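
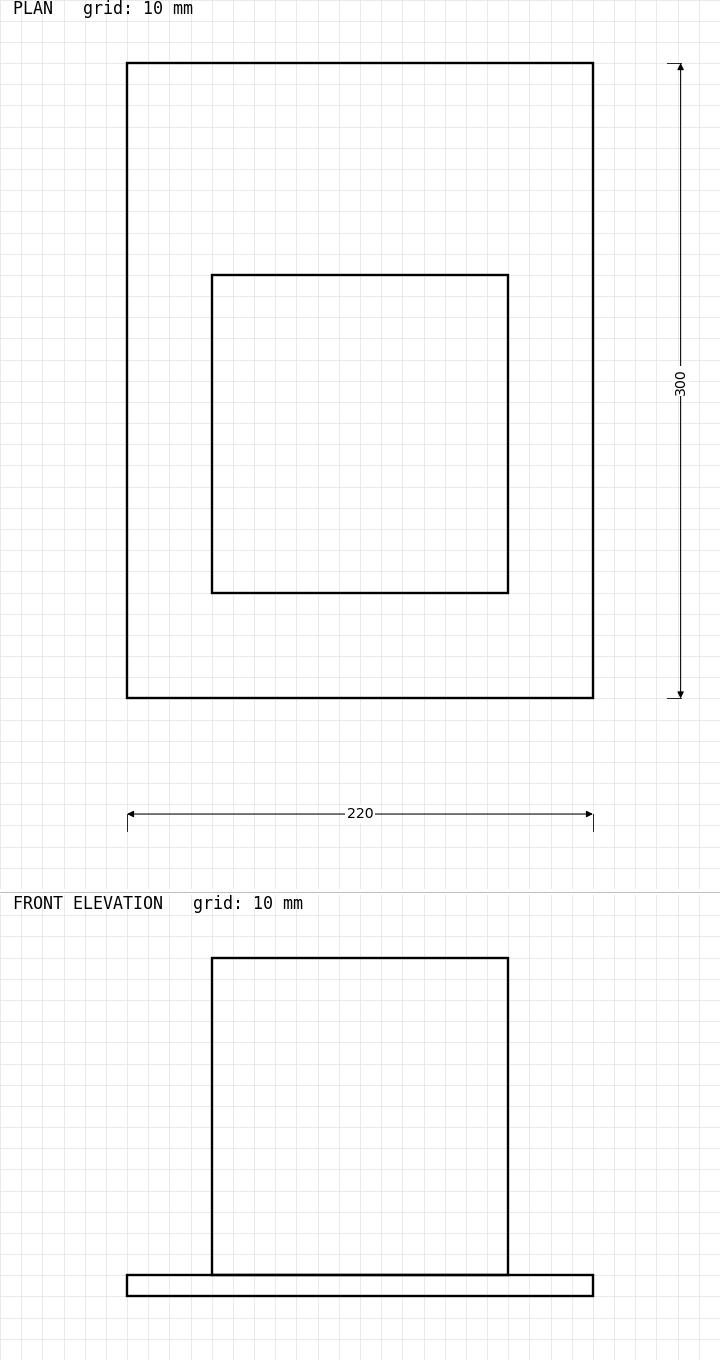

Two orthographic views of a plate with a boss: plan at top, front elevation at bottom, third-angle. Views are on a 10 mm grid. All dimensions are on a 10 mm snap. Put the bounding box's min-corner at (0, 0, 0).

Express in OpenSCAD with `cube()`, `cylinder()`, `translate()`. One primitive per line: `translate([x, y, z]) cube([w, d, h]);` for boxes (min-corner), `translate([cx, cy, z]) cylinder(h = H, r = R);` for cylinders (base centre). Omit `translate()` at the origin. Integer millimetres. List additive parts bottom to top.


cube([220, 300, 10]);
translate([40, 50, 10]) cube([140, 150, 150]);


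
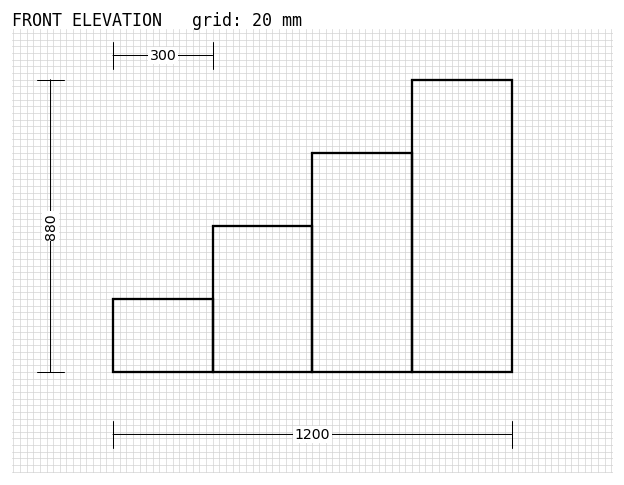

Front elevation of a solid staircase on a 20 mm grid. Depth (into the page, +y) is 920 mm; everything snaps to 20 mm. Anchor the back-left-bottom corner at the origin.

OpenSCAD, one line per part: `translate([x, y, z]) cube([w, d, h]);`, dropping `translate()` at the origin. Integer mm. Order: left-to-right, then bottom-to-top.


cube([300, 920, 220]);
translate([300, 0, 0]) cube([300, 920, 440]);
translate([600, 0, 0]) cube([300, 920, 660]);
translate([900, 0, 0]) cube([300, 920, 880]);


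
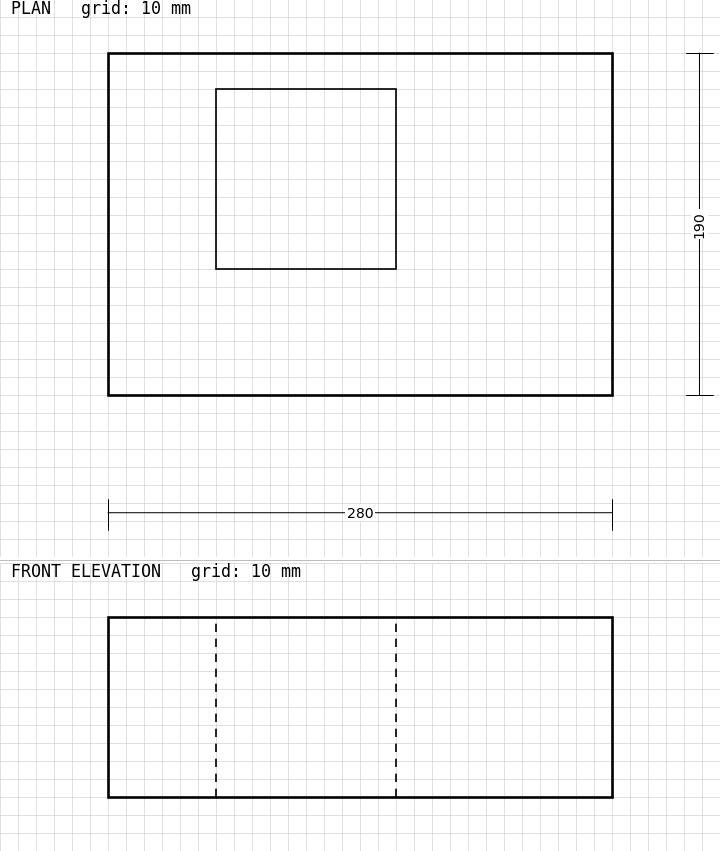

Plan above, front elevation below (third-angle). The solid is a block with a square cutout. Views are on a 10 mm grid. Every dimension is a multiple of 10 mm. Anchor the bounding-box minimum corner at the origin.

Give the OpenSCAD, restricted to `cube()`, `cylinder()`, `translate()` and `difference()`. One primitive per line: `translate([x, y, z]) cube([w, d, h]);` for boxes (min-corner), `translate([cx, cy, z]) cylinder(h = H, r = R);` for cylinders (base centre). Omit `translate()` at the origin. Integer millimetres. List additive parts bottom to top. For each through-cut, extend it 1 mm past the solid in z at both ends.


difference() {
  cube([280, 190, 100]);
  translate([60, 70, -1]) cube([100, 100, 102]);
}


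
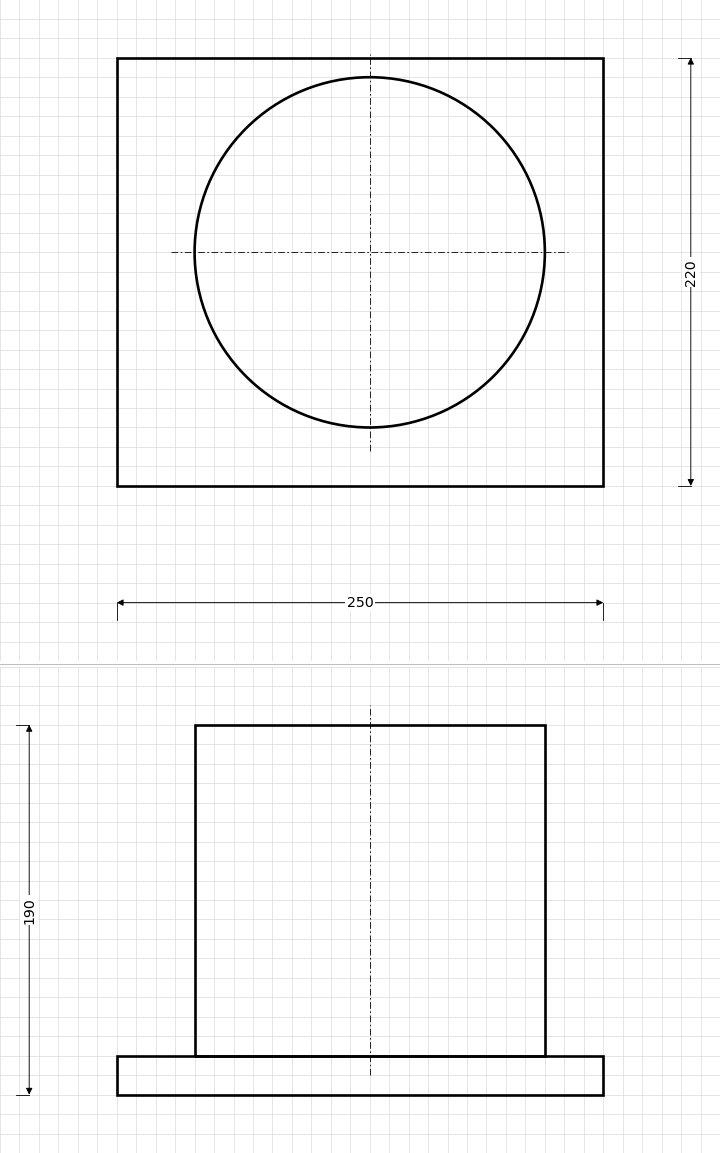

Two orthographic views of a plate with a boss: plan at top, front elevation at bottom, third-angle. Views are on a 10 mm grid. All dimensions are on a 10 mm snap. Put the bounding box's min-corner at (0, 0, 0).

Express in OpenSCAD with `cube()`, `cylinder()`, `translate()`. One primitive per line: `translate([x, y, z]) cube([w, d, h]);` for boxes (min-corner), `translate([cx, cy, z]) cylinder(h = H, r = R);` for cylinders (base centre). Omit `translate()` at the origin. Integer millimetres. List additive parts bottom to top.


cube([250, 220, 20]);
translate([130, 120, 20]) cylinder(h = 170, r = 90);


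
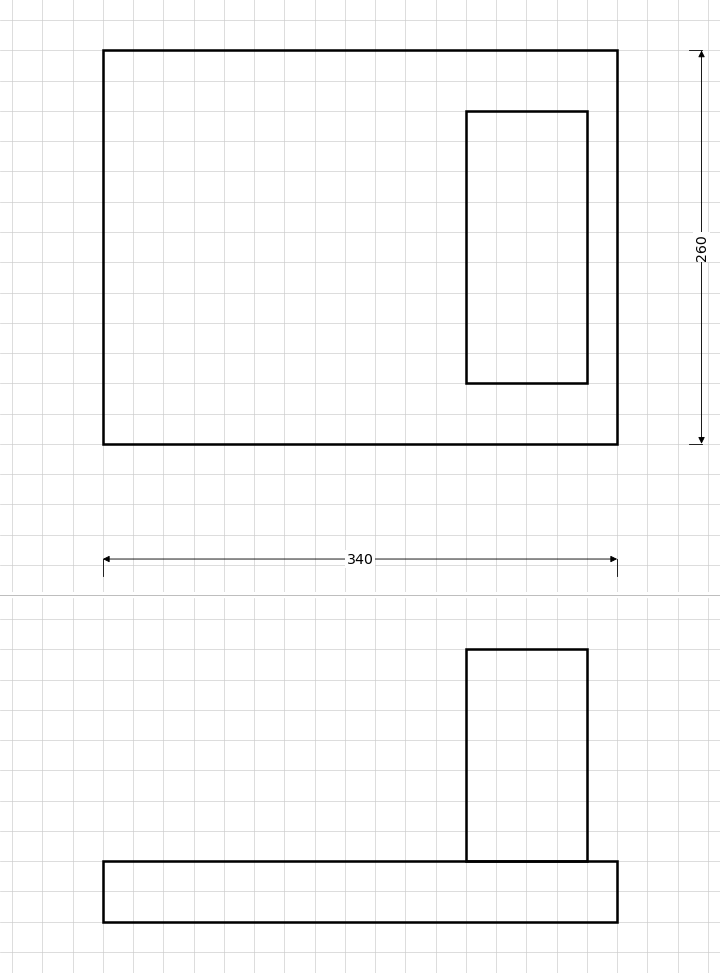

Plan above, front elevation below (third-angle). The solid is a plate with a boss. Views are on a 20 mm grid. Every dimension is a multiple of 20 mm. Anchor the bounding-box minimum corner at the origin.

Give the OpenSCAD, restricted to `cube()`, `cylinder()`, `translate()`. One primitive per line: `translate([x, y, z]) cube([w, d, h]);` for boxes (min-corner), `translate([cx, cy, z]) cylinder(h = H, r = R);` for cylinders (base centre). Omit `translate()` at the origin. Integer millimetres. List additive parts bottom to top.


cube([340, 260, 40]);
translate([240, 40, 40]) cube([80, 180, 140]);


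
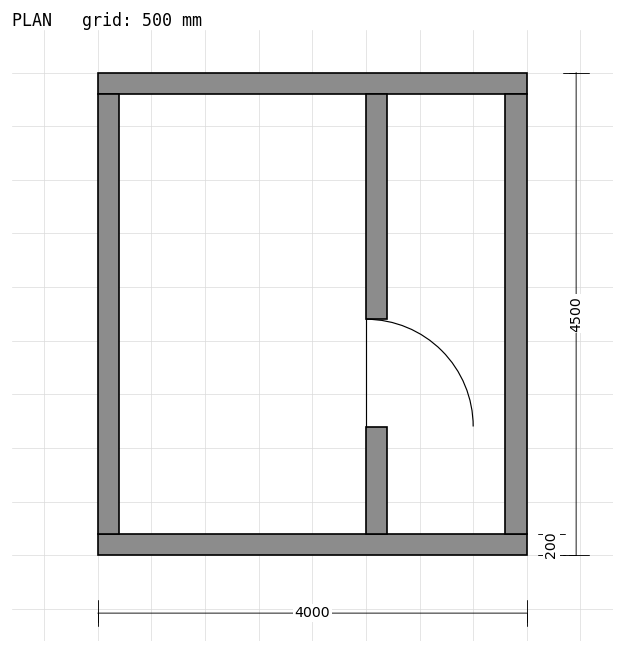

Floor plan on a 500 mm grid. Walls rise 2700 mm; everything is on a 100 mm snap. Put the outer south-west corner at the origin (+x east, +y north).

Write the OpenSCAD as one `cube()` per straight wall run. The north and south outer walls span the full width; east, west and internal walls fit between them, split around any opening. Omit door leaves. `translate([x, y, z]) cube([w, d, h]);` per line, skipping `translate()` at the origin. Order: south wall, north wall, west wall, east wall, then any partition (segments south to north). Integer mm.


cube([4000, 200, 2700]);
translate([0, 4300, 0]) cube([4000, 200, 2700]);
translate([0, 200, 0]) cube([200, 4100, 2700]);
translate([3800, 200, 0]) cube([200, 4100, 2700]);
translate([2500, 200, 0]) cube([200, 1000, 2700]);
translate([2500, 2200, 0]) cube([200, 2100, 2700]);


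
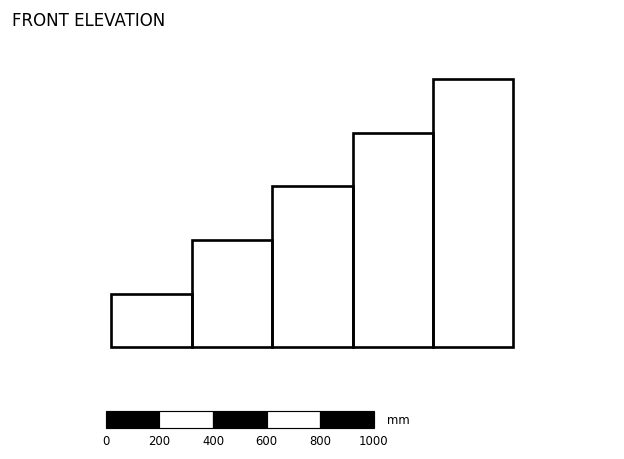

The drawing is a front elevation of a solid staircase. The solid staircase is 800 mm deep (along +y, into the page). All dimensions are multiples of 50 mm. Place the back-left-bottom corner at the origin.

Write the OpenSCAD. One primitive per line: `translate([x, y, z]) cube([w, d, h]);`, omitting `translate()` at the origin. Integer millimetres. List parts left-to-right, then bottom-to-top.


cube([300, 800, 200]);
translate([300, 0, 0]) cube([300, 800, 400]);
translate([600, 0, 0]) cube([300, 800, 600]);
translate([900, 0, 0]) cube([300, 800, 800]);
translate([1200, 0, 0]) cube([300, 800, 1000]);


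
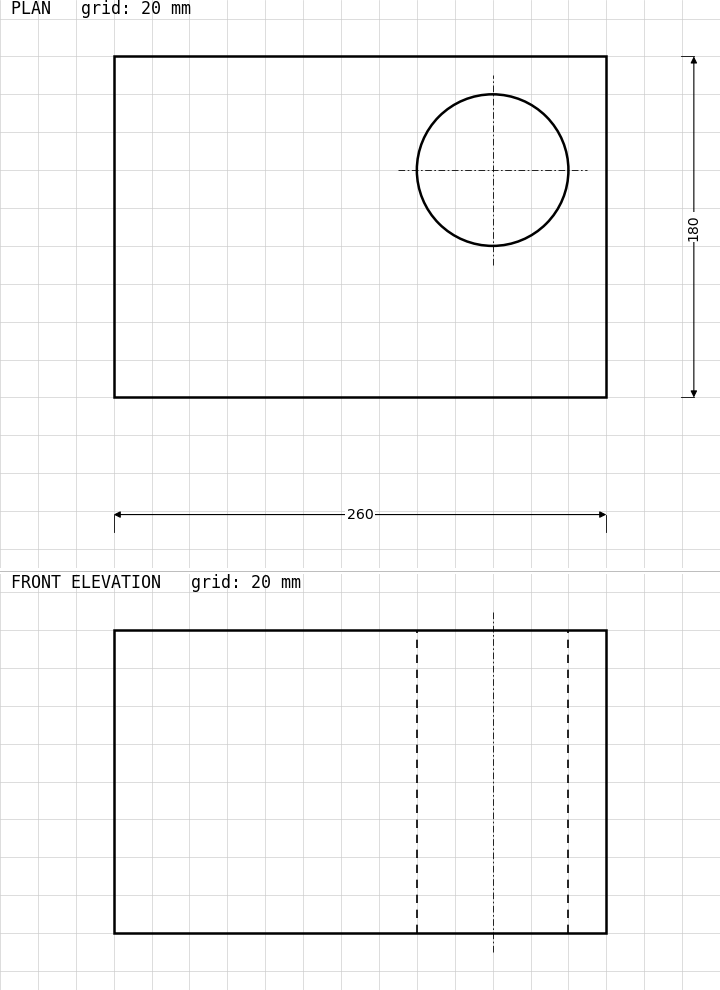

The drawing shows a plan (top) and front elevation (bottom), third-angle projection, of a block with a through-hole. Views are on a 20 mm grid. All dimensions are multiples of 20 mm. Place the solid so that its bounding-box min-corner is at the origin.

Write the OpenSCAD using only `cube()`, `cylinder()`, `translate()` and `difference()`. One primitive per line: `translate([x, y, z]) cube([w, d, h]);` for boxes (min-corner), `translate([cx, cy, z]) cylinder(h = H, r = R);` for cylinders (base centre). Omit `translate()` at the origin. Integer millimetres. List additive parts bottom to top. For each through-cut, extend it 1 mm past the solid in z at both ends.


difference() {
  cube([260, 180, 160]);
  translate([200, 120, -1]) cylinder(h = 162, r = 40);
}


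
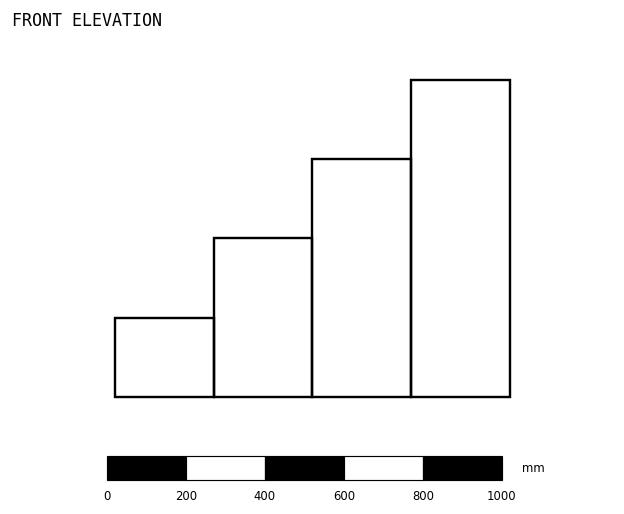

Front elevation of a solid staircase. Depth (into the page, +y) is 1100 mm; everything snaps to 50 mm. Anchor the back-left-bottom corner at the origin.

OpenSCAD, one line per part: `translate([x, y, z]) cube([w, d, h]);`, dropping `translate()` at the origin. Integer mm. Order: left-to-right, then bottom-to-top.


cube([250, 1100, 200]);
translate([250, 0, 0]) cube([250, 1100, 400]);
translate([500, 0, 0]) cube([250, 1100, 600]);
translate([750, 0, 0]) cube([250, 1100, 800]);


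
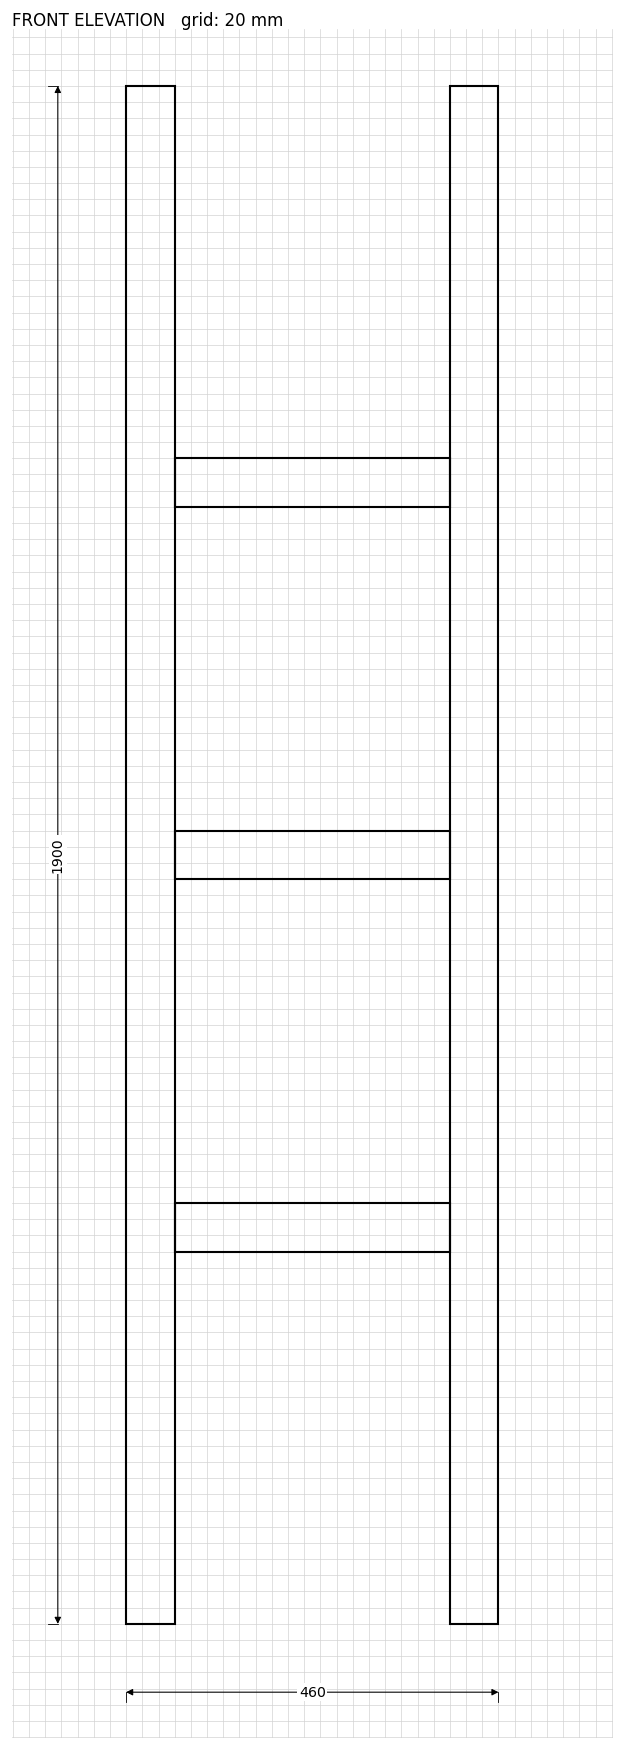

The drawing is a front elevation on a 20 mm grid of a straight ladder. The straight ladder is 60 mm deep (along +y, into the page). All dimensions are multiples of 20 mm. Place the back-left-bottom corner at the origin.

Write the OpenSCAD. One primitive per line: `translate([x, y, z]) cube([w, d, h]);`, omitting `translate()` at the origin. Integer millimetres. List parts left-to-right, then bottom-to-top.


cube([60, 60, 1900]);
translate([60, 0, 460]) cube([340, 60, 60]);
translate([60, 0, 920]) cube([340, 60, 60]);
translate([60, 0, 1380]) cube([340, 60, 60]);
translate([400, 0, 0]) cube([60, 60, 1900]);


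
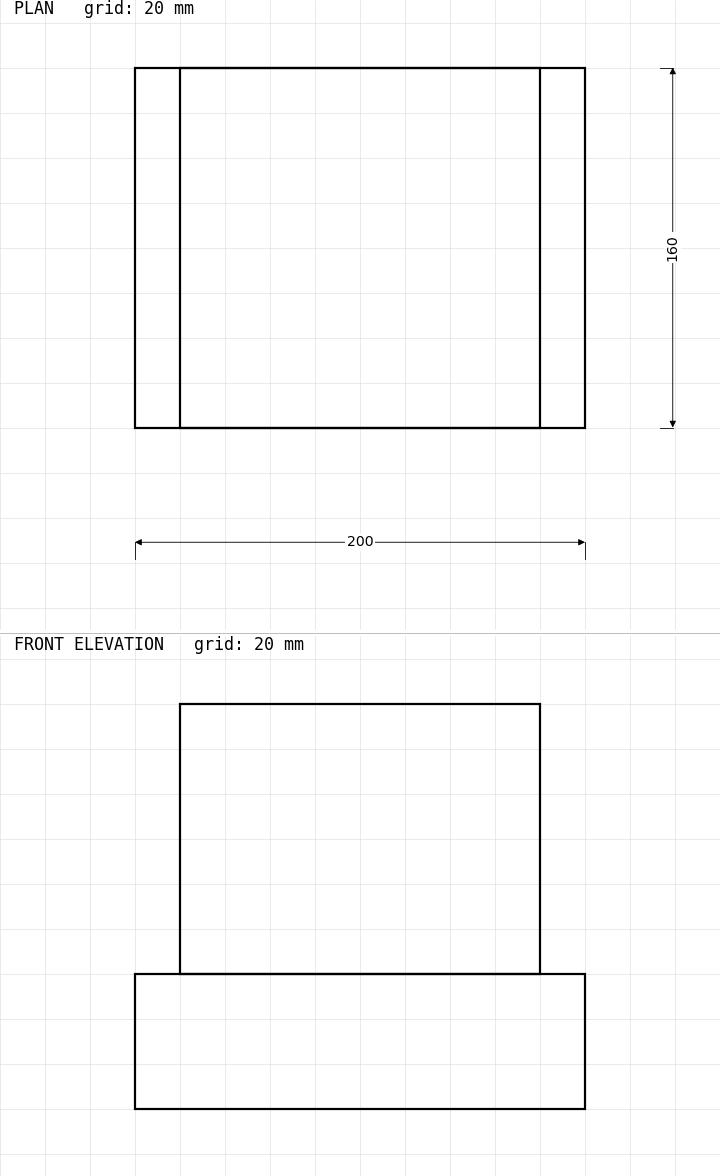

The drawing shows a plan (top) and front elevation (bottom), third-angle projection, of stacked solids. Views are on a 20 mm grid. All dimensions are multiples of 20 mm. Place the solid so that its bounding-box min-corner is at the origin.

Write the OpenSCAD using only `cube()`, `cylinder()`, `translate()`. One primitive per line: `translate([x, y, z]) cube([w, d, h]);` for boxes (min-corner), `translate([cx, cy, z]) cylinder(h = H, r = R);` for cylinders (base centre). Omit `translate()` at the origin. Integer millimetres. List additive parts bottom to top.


cube([200, 160, 60]);
translate([20, 0, 60]) cube([160, 160, 120]);


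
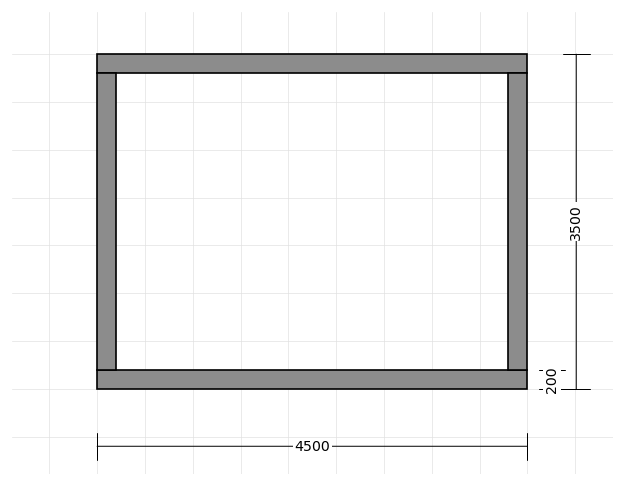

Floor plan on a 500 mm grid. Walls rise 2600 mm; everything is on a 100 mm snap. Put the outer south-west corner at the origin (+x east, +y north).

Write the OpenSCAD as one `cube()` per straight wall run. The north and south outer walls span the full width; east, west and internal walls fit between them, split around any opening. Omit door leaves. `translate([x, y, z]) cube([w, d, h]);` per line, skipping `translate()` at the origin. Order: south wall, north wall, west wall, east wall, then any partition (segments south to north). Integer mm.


cube([4500, 200, 2600]);
translate([0, 3300, 0]) cube([4500, 200, 2600]);
translate([0, 200, 0]) cube([200, 3100, 2600]);
translate([4300, 200, 0]) cube([200, 3100, 2600]);


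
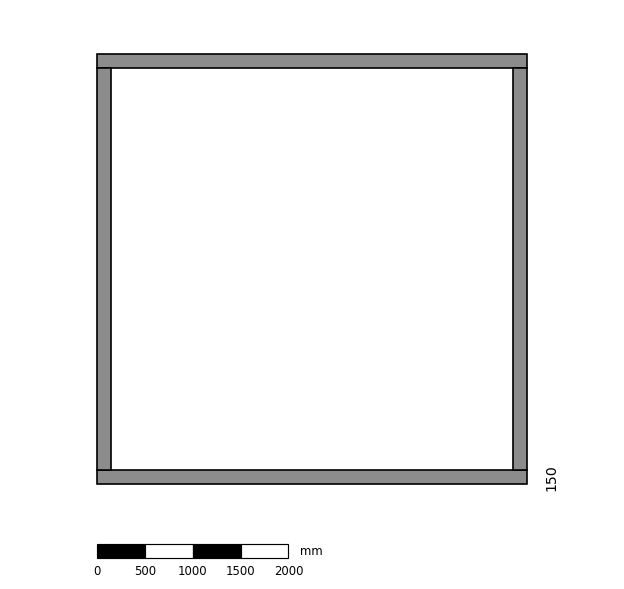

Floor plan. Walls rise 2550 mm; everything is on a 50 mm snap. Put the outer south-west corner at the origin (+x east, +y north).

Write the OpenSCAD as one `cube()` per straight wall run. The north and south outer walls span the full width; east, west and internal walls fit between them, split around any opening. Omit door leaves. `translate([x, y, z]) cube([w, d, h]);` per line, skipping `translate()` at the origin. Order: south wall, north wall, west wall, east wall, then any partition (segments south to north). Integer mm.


cube([4500, 150, 2550]);
translate([0, 4350, 0]) cube([4500, 150, 2550]);
translate([0, 150, 0]) cube([150, 4200, 2550]);
translate([4350, 150, 0]) cube([150, 4200, 2550]);


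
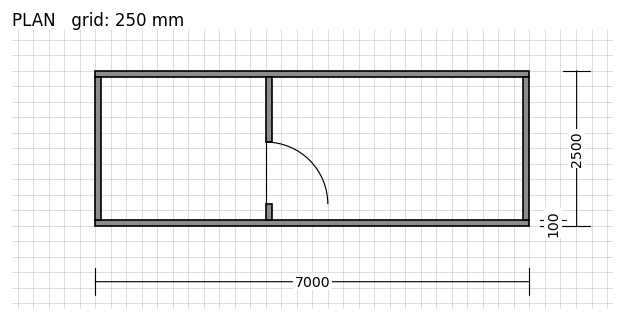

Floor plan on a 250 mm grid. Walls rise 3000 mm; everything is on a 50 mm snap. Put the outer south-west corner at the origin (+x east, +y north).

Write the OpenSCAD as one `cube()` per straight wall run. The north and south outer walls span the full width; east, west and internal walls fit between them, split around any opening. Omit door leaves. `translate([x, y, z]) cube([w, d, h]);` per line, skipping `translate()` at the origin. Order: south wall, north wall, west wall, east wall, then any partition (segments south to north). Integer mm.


cube([7000, 100, 3000]);
translate([0, 2400, 0]) cube([7000, 100, 3000]);
translate([0, 100, 0]) cube([100, 2300, 3000]);
translate([6900, 100, 0]) cube([100, 2300, 3000]);
translate([2750, 100, 0]) cube([100, 250, 3000]);
translate([2750, 1350, 0]) cube([100, 1050, 3000]);


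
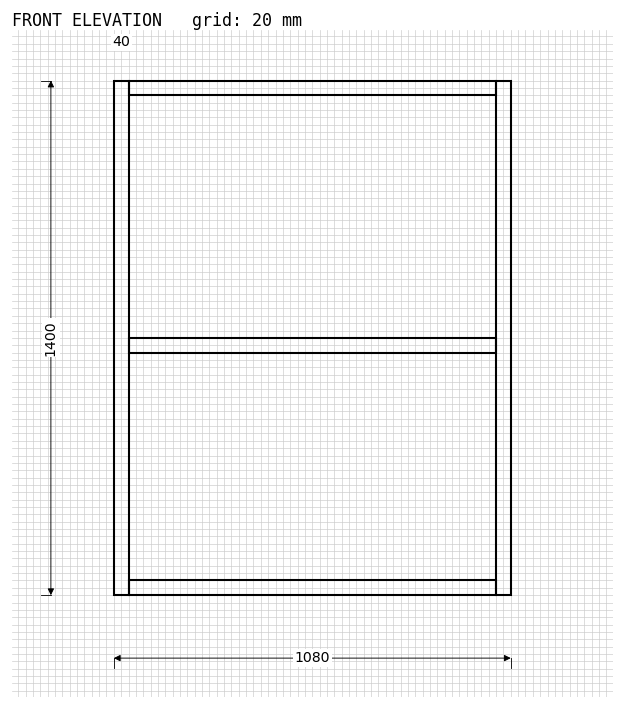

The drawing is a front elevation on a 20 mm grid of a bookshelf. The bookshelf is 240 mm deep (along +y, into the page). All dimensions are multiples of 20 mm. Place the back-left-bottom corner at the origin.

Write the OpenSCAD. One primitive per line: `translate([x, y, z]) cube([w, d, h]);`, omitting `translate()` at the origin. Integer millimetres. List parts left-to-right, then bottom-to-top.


cube([40, 240, 1400]);
translate([40, 0, 0]) cube([1000, 240, 40]);
translate([40, 0, 660]) cube([1000, 240, 40]);
translate([40, 0, 1360]) cube([1000, 240, 40]);
translate([1040, 0, 0]) cube([40, 240, 1400]);


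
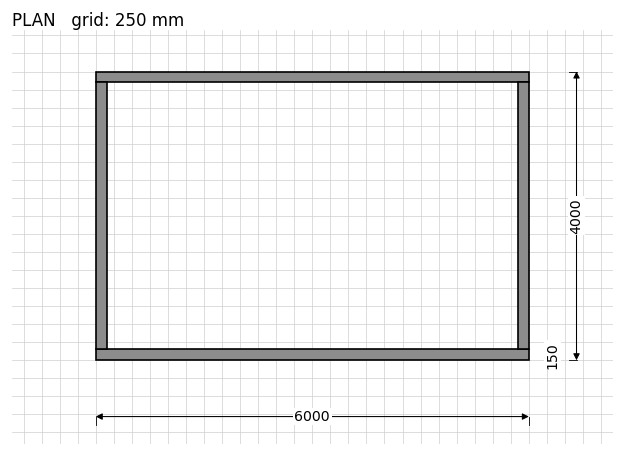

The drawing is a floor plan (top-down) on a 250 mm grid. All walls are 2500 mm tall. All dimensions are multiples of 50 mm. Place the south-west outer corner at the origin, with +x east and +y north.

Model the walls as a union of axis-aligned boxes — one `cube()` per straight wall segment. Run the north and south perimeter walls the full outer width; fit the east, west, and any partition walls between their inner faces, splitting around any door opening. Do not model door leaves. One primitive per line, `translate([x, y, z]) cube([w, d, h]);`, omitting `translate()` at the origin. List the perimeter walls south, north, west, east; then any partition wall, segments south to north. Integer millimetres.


cube([6000, 150, 2500]);
translate([0, 3850, 0]) cube([6000, 150, 2500]);
translate([0, 150, 0]) cube([150, 3700, 2500]);
translate([5850, 150, 0]) cube([150, 3700, 2500]);


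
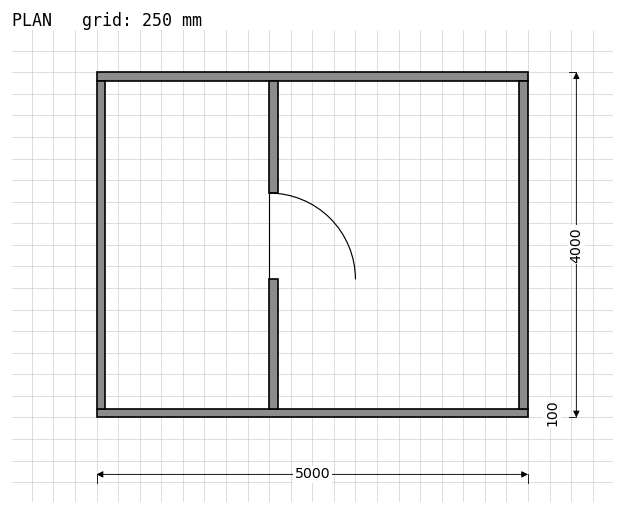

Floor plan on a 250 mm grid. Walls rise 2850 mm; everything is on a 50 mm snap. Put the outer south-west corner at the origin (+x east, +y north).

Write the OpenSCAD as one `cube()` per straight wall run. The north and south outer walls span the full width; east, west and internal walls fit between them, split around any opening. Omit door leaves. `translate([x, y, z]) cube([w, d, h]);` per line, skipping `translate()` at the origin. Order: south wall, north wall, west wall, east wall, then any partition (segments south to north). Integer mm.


cube([5000, 100, 2850]);
translate([0, 3900, 0]) cube([5000, 100, 2850]);
translate([0, 100, 0]) cube([100, 3800, 2850]);
translate([4900, 100, 0]) cube([100, 3800, 2850]);
translate([2000, 100, 0]) cube([100, 1500, 2850]);
translate([2000, 2600, 0]) cube([100, 1300, 2850]);


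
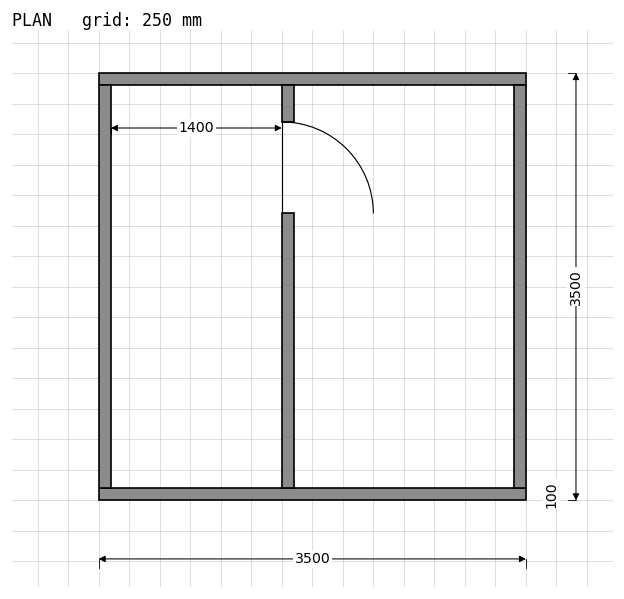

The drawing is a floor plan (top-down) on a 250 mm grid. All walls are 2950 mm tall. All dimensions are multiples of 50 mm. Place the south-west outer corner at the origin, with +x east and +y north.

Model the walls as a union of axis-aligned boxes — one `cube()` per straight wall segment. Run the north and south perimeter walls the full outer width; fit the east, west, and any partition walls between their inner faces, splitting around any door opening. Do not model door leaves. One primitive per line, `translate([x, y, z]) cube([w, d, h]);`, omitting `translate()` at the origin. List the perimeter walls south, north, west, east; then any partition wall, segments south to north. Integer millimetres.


cube([3500, 100, 2950]);
translate([0, 3400, 0]) cube([3500, 100, 2950]);
translate([0, 100, 0]) cube([100, 3300, 2950]);
translate([3400, 100, 0]) cube([100, 3300, 2950]);
translate([1500, 100, 0]) cube([100, 2250, 2950]);
translate([1500, 3100, 0]) cube([100, 300, 2950]);


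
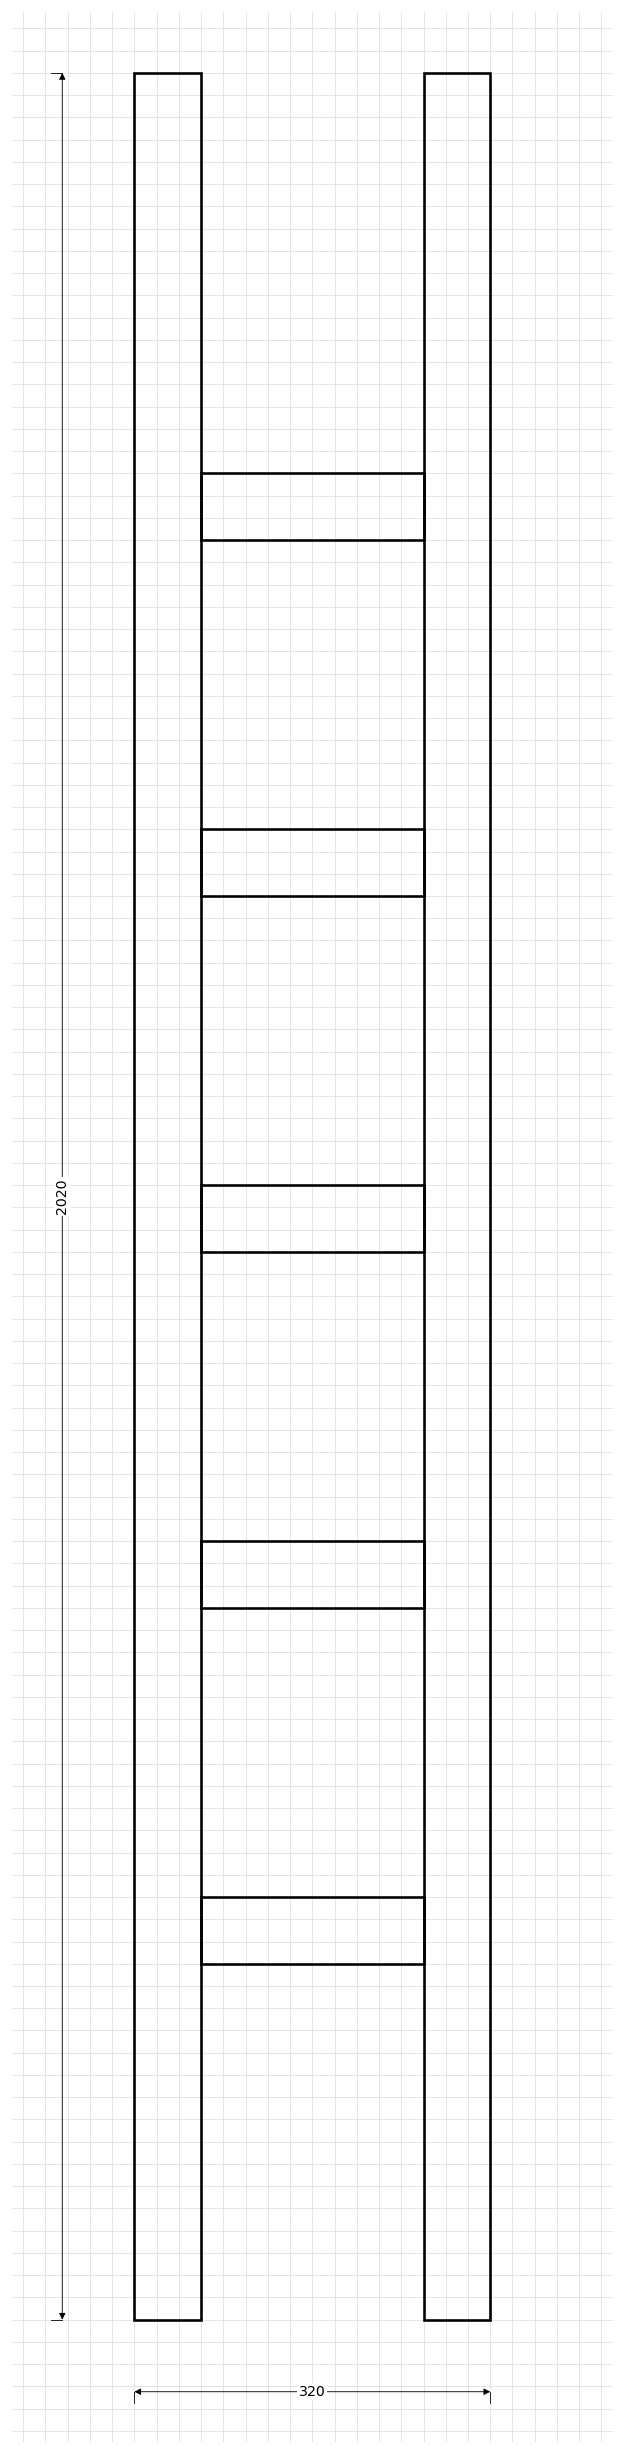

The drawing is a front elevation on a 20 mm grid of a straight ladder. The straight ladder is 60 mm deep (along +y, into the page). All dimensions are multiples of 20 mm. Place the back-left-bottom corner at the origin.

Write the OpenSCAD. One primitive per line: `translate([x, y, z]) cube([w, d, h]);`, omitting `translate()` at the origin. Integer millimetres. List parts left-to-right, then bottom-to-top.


cube([60, 60, 2020]);
translate([60, 0, 320]) cube([200, 60, 60]);
translate([60, 0, 640]) cube([200, 60, 60]);
translate([60, 0, 960]) cube([200, 60, 60]);
translate([60, 0, 1280]) cube([200, 60, 60]);
translate([60, 0, 1600]) cube([200, 60, 60]);
translate([260, 0, 0]) cube([60, 60, 2020]);


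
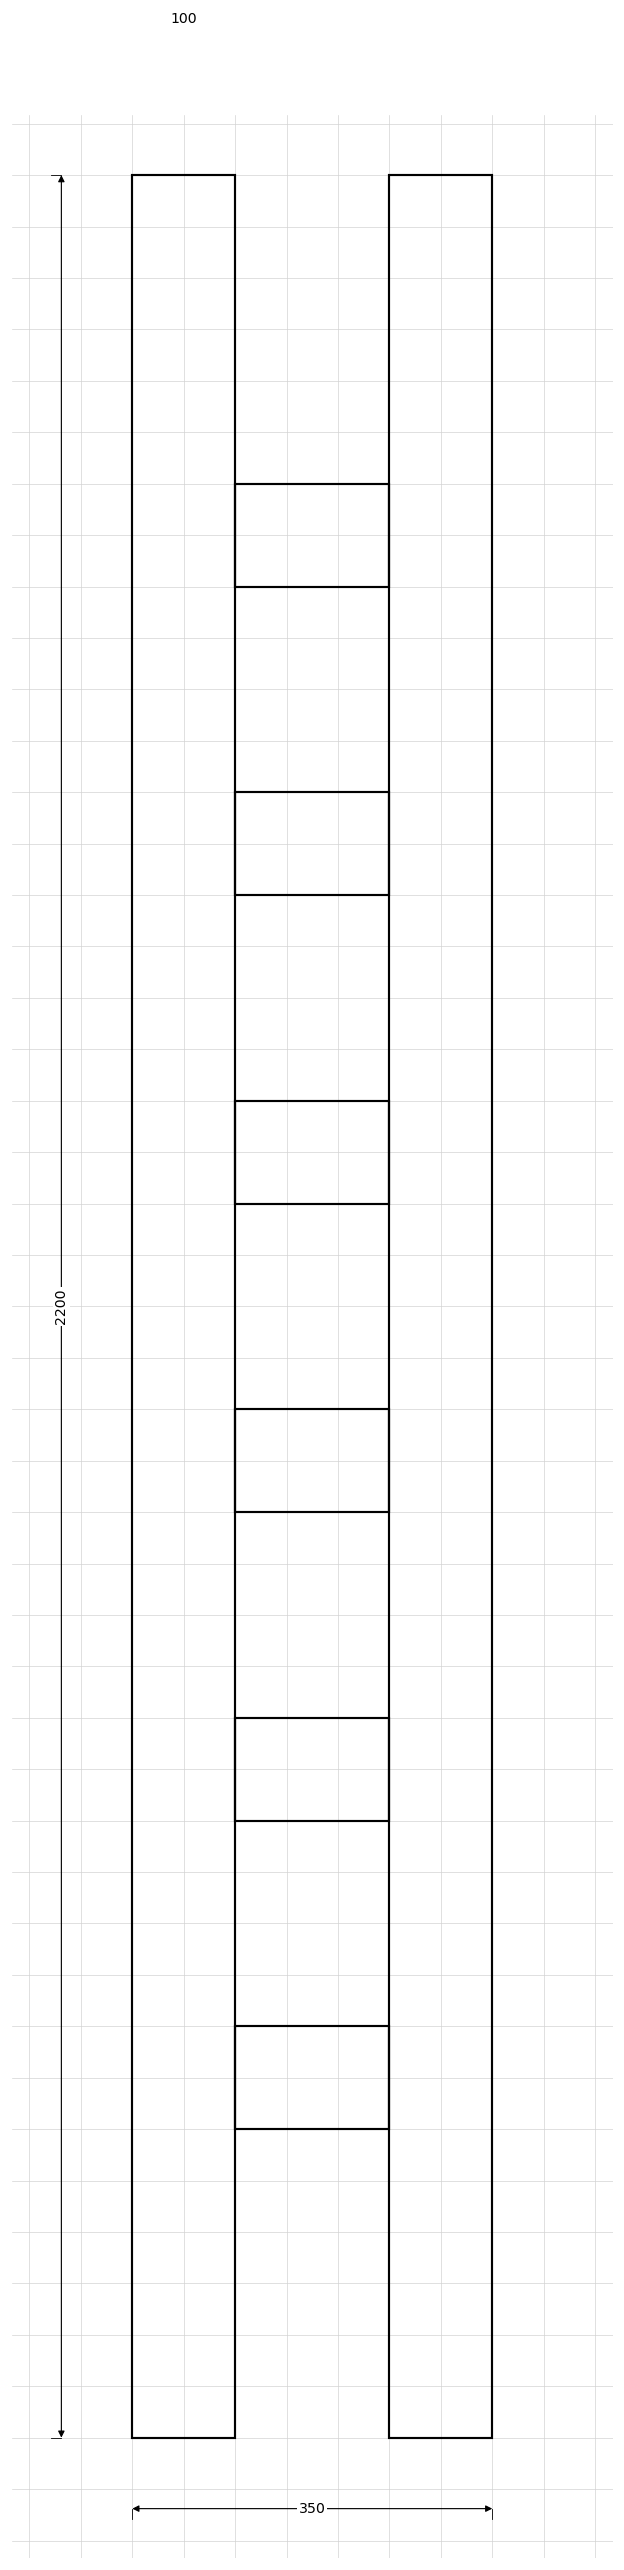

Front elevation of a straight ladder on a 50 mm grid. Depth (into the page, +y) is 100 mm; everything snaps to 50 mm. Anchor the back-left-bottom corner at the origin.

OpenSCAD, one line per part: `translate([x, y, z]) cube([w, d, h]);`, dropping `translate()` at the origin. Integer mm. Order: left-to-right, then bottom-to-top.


cube([100, 100, 2200]);
translate([100, 0, 300]) cube([150, 100, 100]);
translate([100, 0, 600]) cube([150, 100, 100]);
translate([100, 0, 900]) cube([150, 100, 100]);
translate([100, 0, 1200]) cube([150, 100, 100]);
translate([100, 0, 1500]) cube([150, 100, 100]);
translate([100, 0, 1800]) cube([150, 100, 100]);
translate([250, 0, 0]) cube([100, 100, 2200]);


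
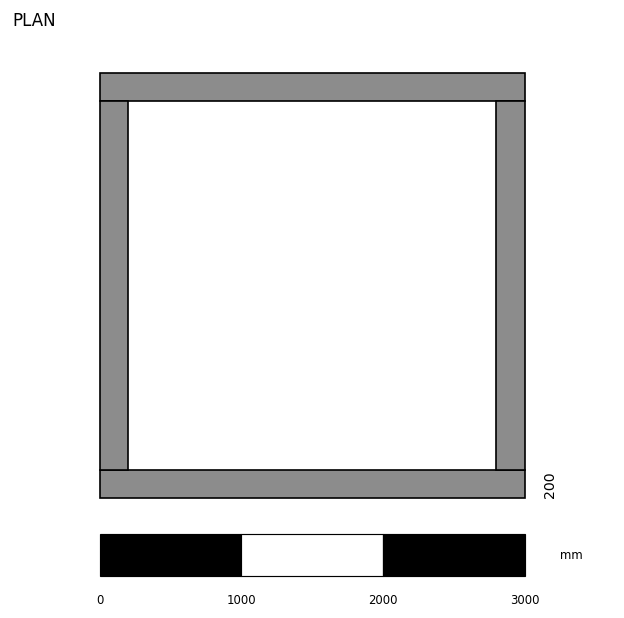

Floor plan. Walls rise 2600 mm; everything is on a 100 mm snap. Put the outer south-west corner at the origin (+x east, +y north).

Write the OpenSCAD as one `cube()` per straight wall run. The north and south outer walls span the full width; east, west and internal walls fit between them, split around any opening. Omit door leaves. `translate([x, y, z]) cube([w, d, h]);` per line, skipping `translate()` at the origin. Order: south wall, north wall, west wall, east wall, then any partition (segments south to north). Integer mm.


cube([3000, 200, 2600]);
translate([0, 2800, 0]) cube([3000, 200, 2600]);
translate([0, 200, 0]) cube([200, 2600, 2600]);
translate([2800, 200, 0]) cube([200, 2600, 2600]);


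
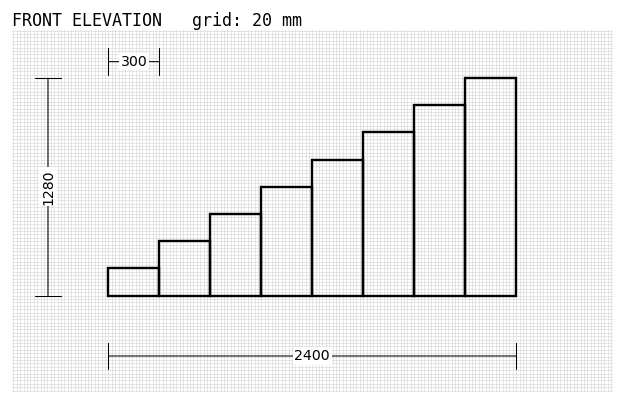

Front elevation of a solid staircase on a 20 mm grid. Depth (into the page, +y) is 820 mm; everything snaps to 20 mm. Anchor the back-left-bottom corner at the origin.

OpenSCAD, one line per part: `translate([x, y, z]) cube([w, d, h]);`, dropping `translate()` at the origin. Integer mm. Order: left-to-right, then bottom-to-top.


cube([300, 820, 160]);
translate([300, 0, 0]) cube([300, 820, 320]);
translate([600, 0, 0]) cube([300, 820, 480]);
translate([900, 0, 0]) cube([300, 820, 640]);
translate([1200, 0, 0]) cube([300, 820, 800]);
translate([1500, 0, 0]) cube([300, 820, 960]);
translate([1800, 0, 0]) cube([300, 820, 1120]);
translate([2100, 0, 0]) cube([300, 820, 1280]);


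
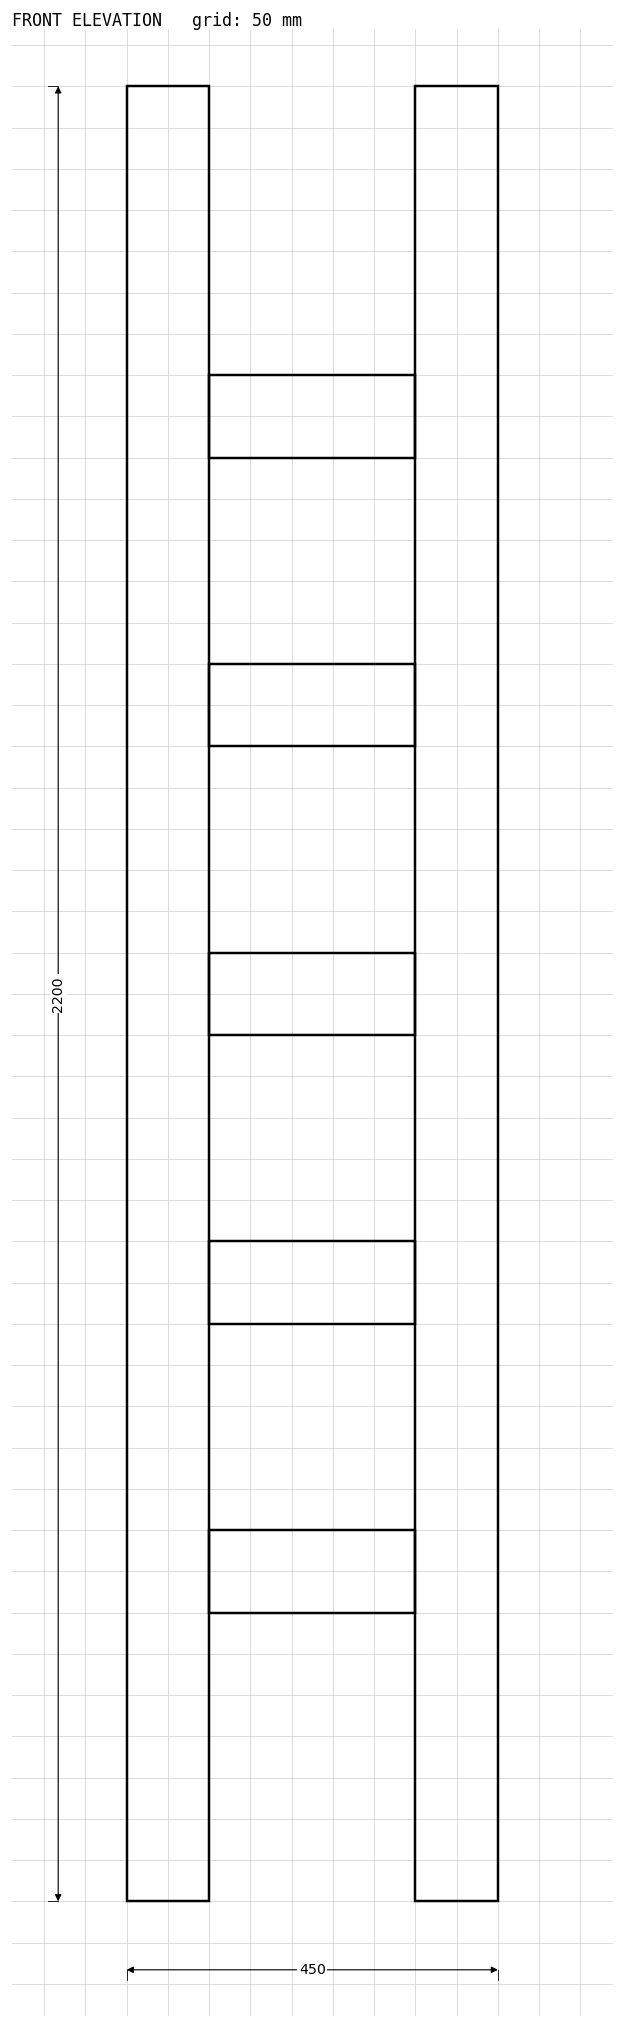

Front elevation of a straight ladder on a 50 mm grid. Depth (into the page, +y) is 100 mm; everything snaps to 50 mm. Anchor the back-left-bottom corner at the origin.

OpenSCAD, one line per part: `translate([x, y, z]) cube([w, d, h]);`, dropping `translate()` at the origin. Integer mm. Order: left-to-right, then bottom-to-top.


cube([100, 100, 2200]);
translate([100, 0, 350]) cube([250, 100, 100]);
translate([100, 0, 700]) cube([250, 100, 100]);
translate([100, 0, 1050]) cube([250, 100, 100]);
translate([100, 0, 1400]) cube([250, 100, 100]);
translate([100, 0, 1750]) cube([250, 100, 100]);
translate([350, 0, 0]) cube([100, 100, 2200]);


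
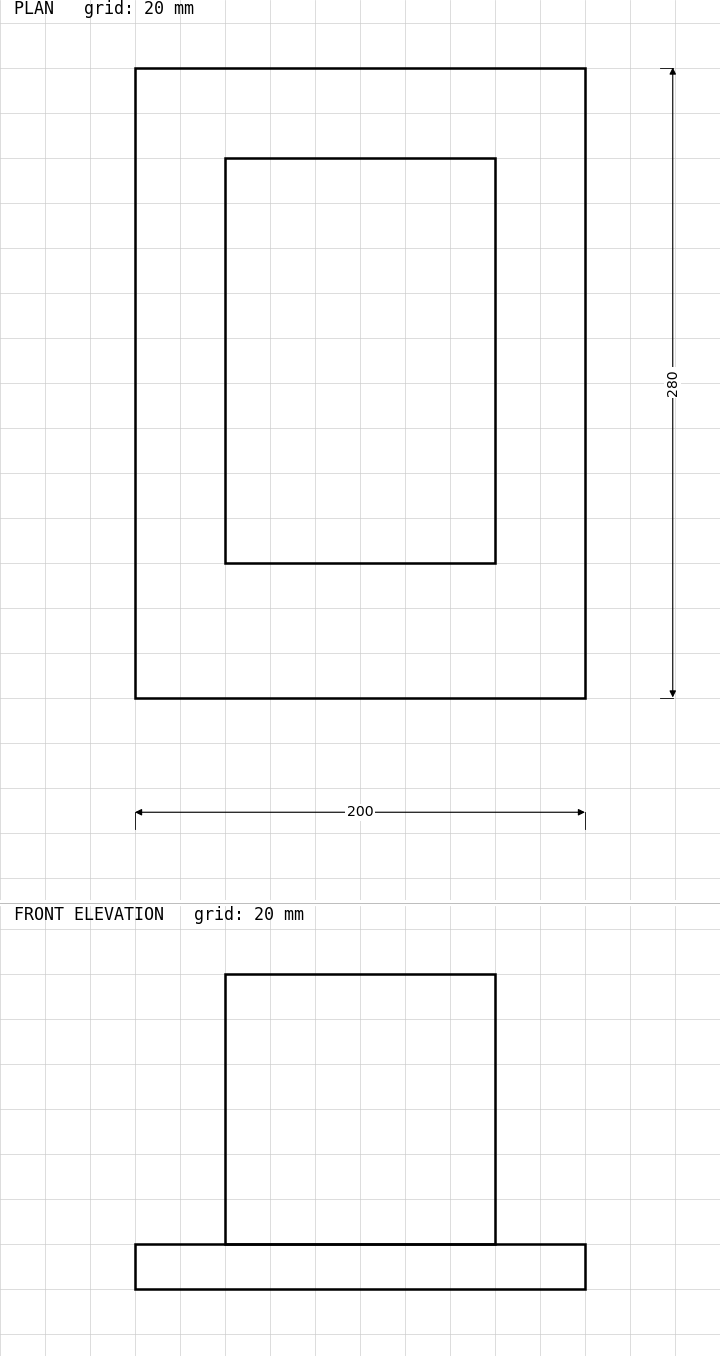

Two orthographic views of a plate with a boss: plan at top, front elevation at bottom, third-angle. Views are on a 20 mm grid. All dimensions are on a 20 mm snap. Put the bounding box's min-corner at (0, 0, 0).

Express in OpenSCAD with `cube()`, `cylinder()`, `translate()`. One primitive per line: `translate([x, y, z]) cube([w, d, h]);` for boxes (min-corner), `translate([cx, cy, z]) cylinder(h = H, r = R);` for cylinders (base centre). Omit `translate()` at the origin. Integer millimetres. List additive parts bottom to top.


cube([200, 280, 20]);
translate([40, 60, 20]) cube([120, 180, 120]);


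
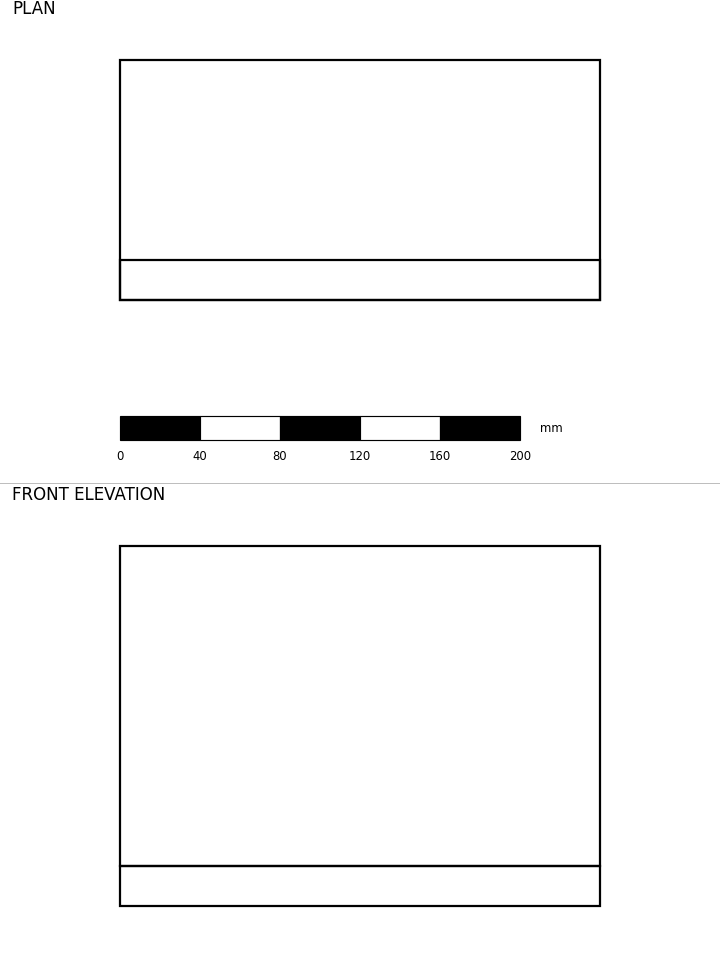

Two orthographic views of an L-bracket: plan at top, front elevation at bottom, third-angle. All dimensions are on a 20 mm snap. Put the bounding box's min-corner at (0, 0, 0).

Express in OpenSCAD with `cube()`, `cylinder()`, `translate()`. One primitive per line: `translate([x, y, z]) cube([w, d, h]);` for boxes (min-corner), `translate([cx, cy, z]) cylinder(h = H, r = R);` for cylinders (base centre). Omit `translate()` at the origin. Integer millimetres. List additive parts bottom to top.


cube([240, 120, 20]);
translate([0, 0, 20]) cube([240, 20, 160]);


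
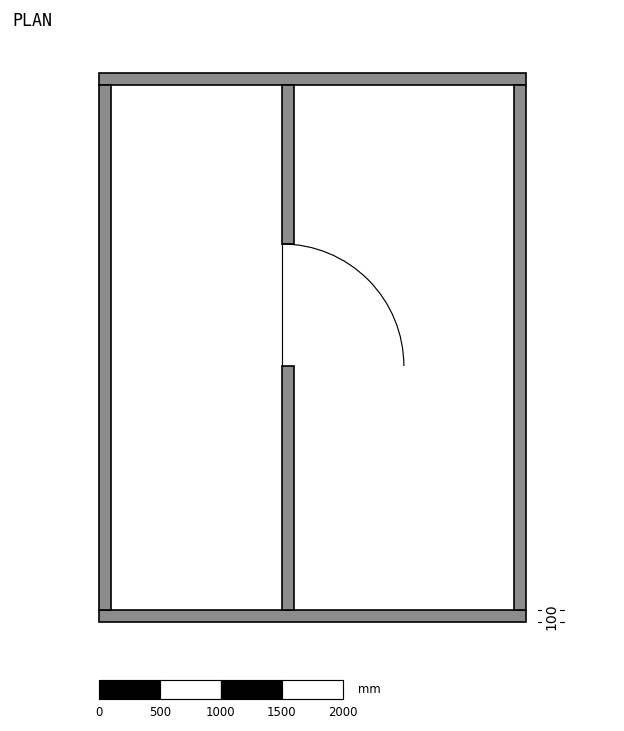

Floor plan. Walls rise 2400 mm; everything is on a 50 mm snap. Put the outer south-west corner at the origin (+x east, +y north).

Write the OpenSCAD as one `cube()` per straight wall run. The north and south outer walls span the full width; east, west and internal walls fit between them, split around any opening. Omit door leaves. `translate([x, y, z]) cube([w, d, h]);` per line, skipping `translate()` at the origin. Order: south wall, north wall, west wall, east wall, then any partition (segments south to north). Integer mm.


cube([3500, 100, 2400]);
translate([0, 4400, 0]) cube([3500, 100, 2400]);
translate([0, 100, 0]) cube([100, 4300, 2400]);
translate([3400, 100, 0]) cube([100, 4300, 2400]);
translate([1500, 100, 0]) cube([100, 2000, 2400]);
translate([1500, 3100, 0]) cube([100, 1300, 2400]);


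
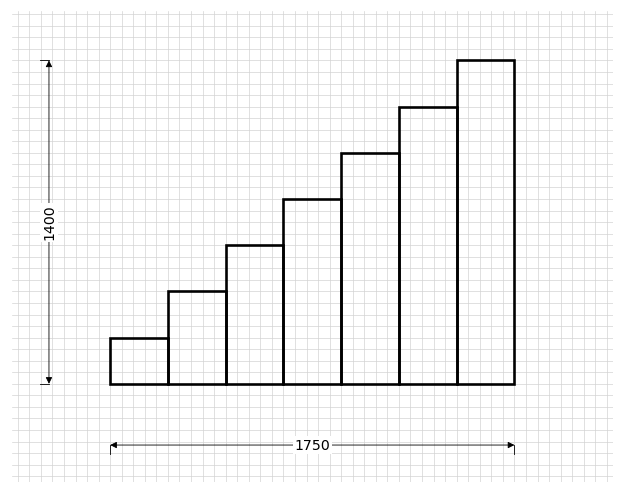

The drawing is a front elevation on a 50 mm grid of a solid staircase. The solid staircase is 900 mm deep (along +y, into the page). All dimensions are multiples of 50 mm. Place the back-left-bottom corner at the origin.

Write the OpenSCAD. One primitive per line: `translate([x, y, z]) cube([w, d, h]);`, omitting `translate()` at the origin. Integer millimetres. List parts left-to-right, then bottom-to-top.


cube([250, 900, 200]);
translate([250, 0, 0]) cube([250, 900, 400]);
translate([500, 0, 0]) cube([250, 900, 600]);
translate([750, 0, 0]) cube([250, 900, 800]);
translate([1000, 0, 0]) cube([250, 900, 1000]);
translate([1250, 0, 0]) cube([250, 900, 1200]);
translate([1500, 0, 0]) cube([250, 900, 1400]);


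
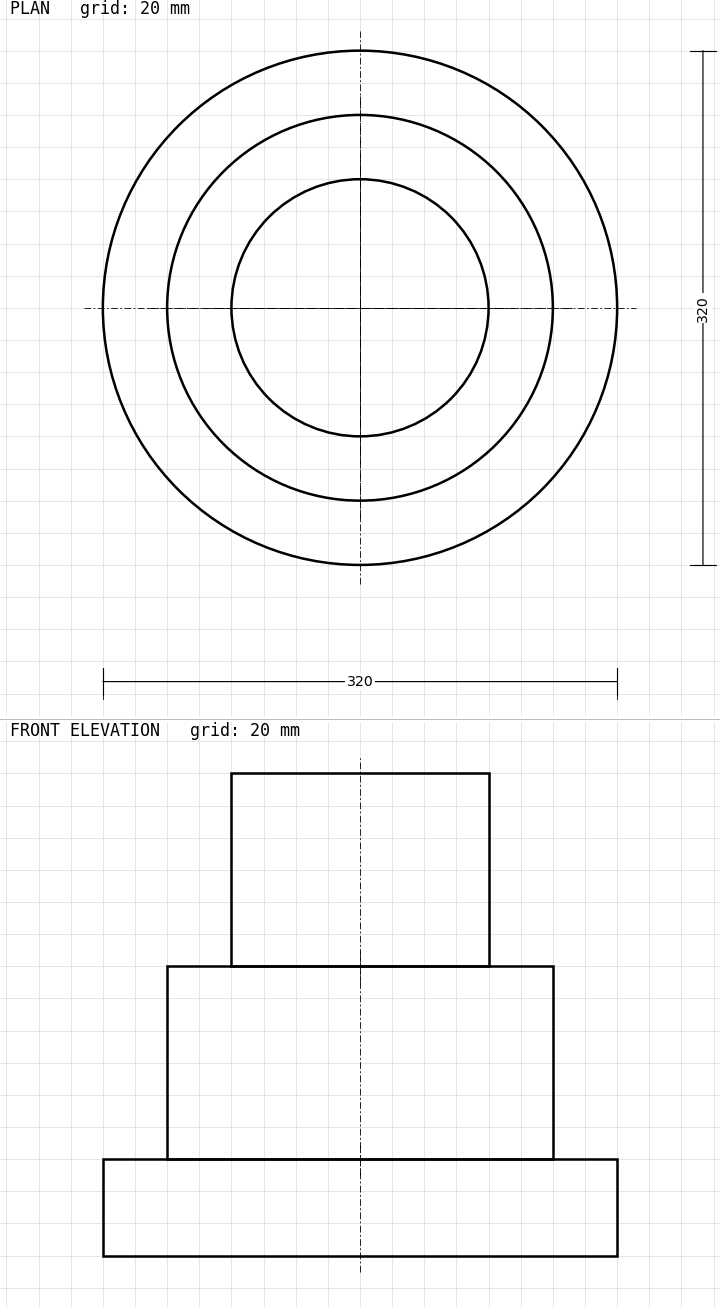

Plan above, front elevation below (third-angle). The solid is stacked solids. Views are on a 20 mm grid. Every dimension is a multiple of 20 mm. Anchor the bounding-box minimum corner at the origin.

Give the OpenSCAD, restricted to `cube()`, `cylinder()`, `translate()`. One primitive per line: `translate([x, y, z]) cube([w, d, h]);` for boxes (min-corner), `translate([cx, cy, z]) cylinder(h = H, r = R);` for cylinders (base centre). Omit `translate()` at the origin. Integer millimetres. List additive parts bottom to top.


translate([160, 160, 0]) cylinder(h = 60, r = 160);
translate([160, 160, 60]) cylinder(h = 120, r = 120);
translate([160, 160, 180]) cylinder(h = 120, r = 80);


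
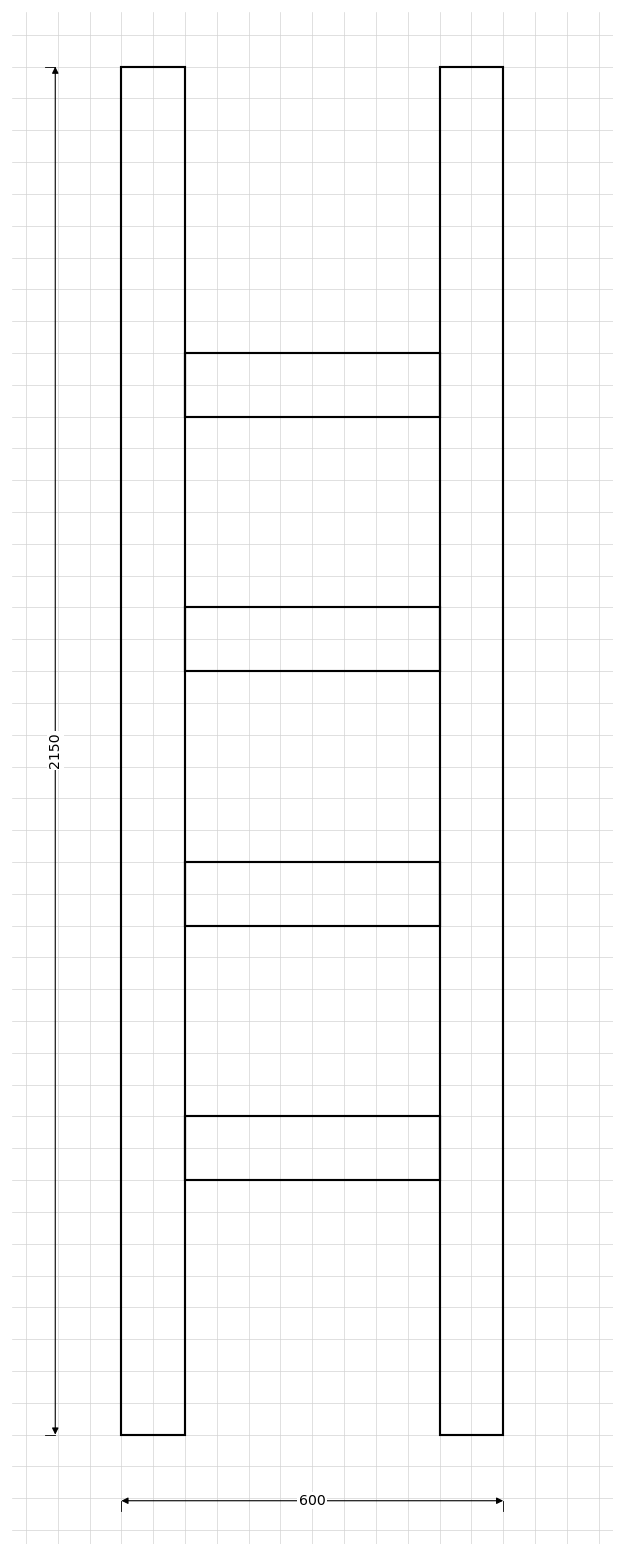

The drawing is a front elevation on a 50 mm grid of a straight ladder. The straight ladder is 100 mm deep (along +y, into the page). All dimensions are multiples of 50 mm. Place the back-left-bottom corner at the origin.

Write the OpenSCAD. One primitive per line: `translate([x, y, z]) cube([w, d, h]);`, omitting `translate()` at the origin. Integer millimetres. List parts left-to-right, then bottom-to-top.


cube([100, 100, 2150]);
translate([100, 0, 400]) cube([400, 100, 100]);
translate([100, 0, 800]) cube([400, 100, 100]);
translate([100, 0, 1200]) cube([400, 100, 100]);
translate([100, 0, 1600]) cube([400, 100, 100]);
translate([500, 0, 0]) cube([100, 100, 2150]);


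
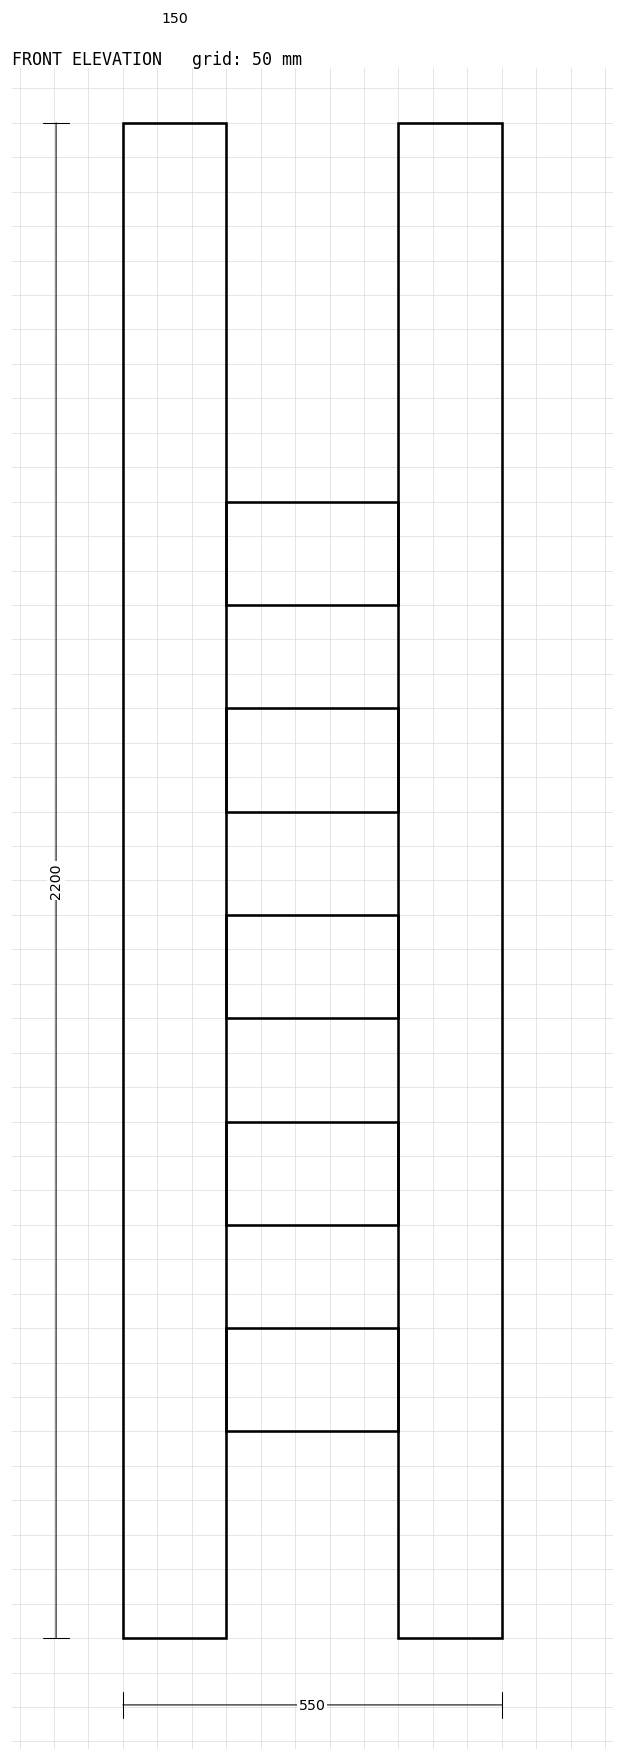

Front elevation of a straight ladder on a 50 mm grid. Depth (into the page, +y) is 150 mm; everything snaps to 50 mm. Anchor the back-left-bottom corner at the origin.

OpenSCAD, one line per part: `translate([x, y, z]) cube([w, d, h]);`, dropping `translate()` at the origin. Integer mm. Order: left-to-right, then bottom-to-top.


cube([150, 150, 2200]);
translate([150, 0, 300]) cube([250, 150, 150]);
translate([150, 0, 600]) cube([250, 150, 150]);
translate([150, 0, 900]) cube([250, 150, 150]);
translate([150, 0, 1200]) cube([250, 150, 150]);
translate([150, 0, 1500]) cube([250, 150, 150]);
translate([400, 0, 0]) cube([150, 150, 2200]);


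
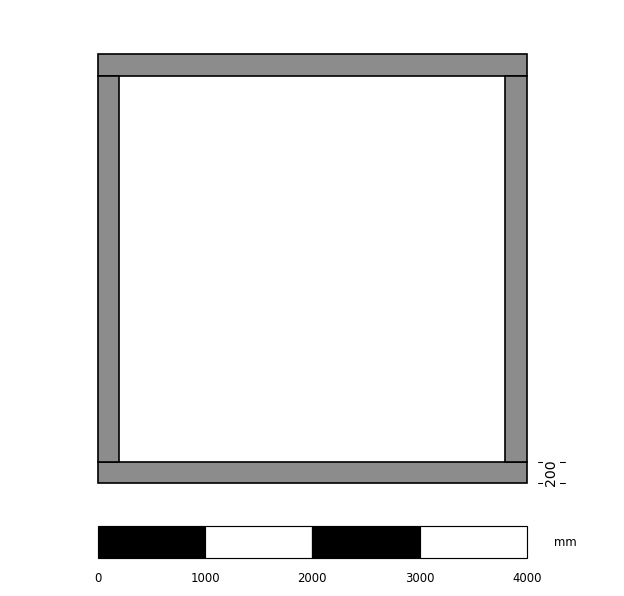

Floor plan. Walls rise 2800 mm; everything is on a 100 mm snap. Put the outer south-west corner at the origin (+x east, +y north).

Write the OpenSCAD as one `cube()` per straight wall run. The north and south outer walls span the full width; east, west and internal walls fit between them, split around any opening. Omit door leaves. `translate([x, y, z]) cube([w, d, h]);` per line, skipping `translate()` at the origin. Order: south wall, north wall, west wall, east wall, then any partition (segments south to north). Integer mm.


cube([4000, 200, 2800]);
translate([0, 3800, 0]) cube([4000, 200, 2800]);
translate([0, 200, 0]) cube([200, 3600, 2800]);
translate([3800, 200, 0]) cube([200, 3600, 2800]);


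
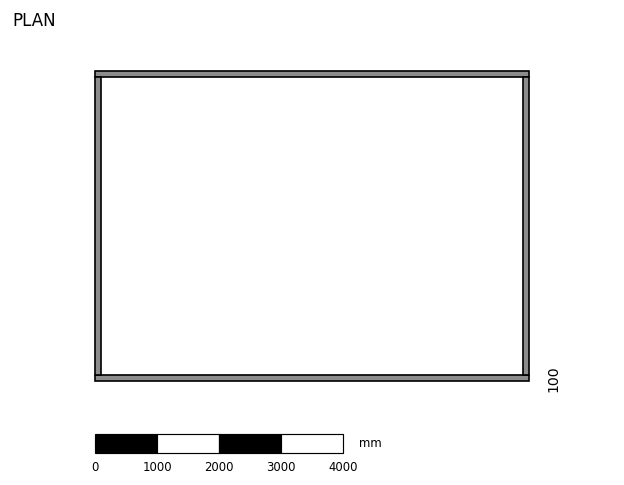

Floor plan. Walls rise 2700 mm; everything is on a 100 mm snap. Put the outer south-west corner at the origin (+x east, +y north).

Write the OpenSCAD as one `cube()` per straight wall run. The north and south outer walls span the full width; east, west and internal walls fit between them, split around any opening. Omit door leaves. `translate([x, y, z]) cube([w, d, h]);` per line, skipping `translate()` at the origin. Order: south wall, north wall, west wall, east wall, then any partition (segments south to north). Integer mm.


cube([7000, 100, 2700]);
translate([0, 4900, 0]) cube([7000, 100, 2700]);
translate([0, 100, 0]) cube([100, 4800, 2700]);
translate([6900, 100, 0]) cube([100, 4800, 2700]);


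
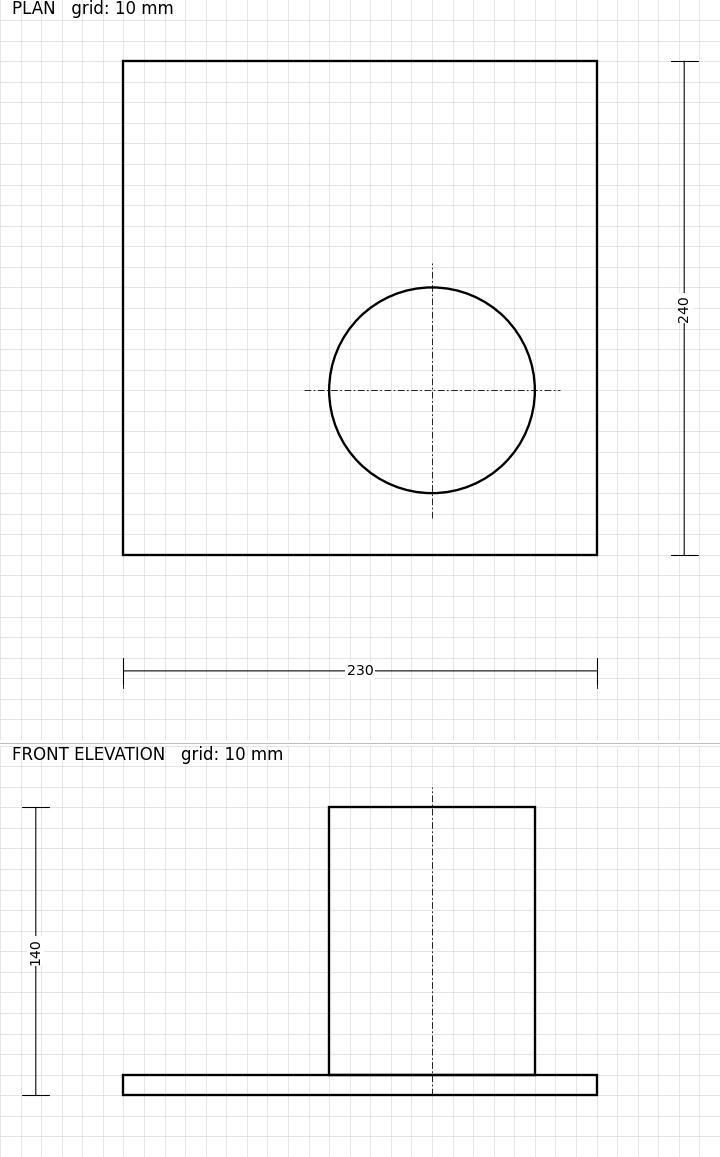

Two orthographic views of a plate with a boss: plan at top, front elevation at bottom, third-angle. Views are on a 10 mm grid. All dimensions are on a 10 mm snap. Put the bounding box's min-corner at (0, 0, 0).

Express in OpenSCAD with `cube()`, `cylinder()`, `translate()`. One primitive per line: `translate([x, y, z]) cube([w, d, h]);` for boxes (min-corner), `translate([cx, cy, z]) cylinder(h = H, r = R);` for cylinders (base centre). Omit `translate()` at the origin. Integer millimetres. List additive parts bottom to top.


cube([230, 240, 10]);
translate([150, 80, 10]) cylinder(h = 130, r = 50);


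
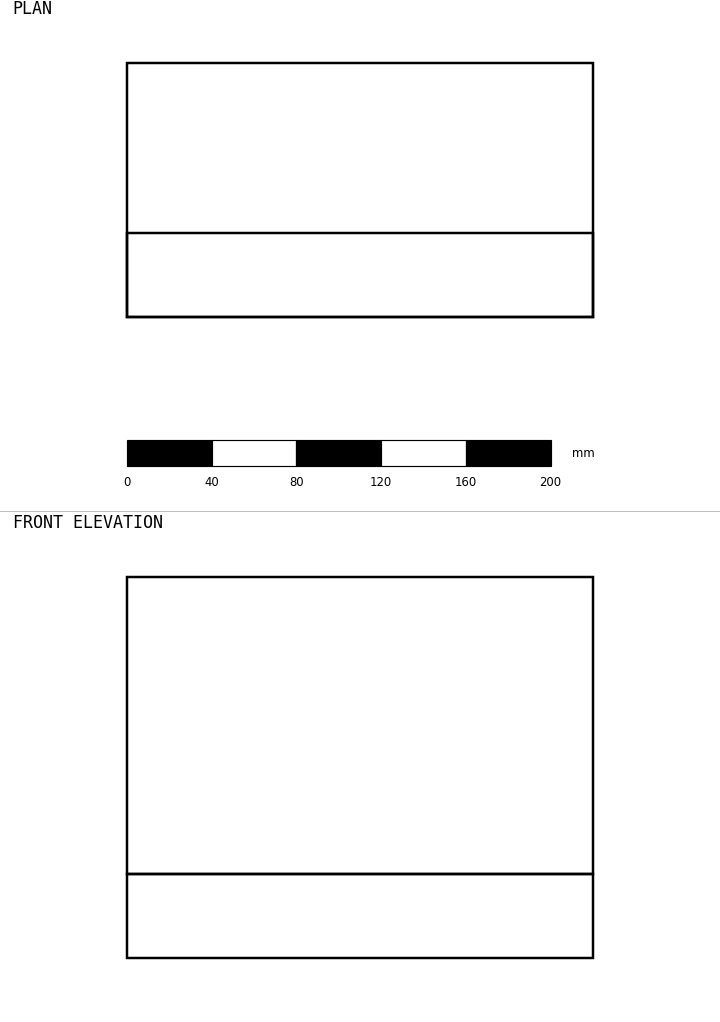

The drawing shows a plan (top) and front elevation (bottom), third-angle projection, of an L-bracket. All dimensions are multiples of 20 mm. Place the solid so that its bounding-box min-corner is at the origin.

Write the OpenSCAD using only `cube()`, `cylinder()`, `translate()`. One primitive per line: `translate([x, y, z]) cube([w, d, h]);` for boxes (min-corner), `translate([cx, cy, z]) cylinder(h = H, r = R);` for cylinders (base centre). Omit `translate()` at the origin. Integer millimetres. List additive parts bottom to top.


cube([220, 120, 40]);
translate([0, 0, 40]) cube([220, 40, 140]);
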